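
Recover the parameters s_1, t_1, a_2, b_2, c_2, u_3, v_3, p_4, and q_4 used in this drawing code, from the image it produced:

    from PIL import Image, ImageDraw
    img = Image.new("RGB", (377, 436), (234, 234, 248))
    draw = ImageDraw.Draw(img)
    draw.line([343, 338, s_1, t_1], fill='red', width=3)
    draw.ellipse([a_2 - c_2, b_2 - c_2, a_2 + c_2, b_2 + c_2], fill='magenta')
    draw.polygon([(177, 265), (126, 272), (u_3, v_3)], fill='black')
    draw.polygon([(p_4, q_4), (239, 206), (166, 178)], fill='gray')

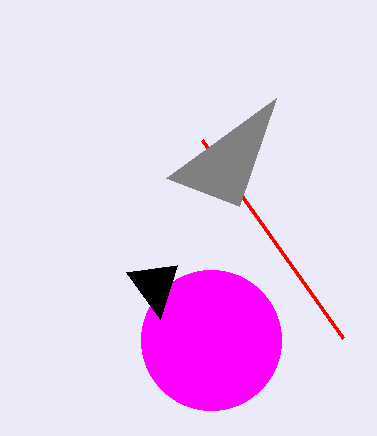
s_1 = 202, t_1 = 140, a_2 = 211, b_2 = 340, c_2 = 70, u_3 = 160, v_3 = 319, p_4 = 276, q_4 = 98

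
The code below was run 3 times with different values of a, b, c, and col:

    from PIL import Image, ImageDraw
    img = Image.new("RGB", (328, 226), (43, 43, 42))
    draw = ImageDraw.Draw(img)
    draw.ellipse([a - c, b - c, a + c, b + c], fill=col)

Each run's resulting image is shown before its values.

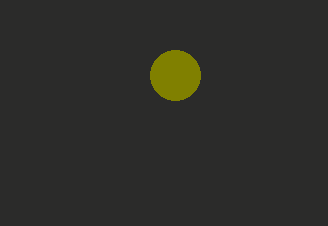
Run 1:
a = 175; b = 75; c = 25; col = 'olive'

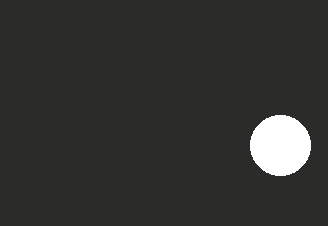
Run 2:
a = 280, b = 145, c = 30, col = 'white'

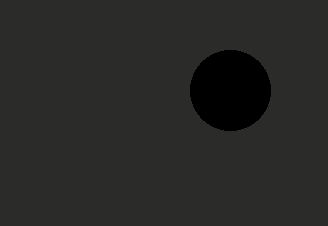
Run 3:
a = 230, b = 90, c = 40, col = 'black'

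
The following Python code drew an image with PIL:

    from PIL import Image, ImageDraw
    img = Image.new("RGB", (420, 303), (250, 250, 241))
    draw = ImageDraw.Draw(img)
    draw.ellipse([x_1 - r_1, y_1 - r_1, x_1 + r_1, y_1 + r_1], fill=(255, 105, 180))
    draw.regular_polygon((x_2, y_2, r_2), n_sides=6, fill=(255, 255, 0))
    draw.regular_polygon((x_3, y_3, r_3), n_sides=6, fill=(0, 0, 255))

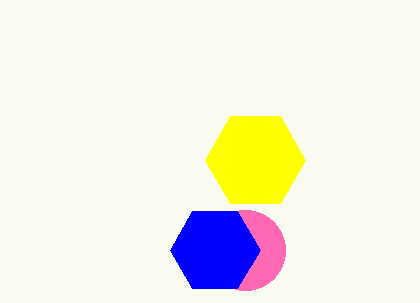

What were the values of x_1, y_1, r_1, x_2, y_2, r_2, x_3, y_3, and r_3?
x_1 = 245, y_1 = 250, r_1 = 40, x_2 = 255, y_2 = 160, r_2 = 50, x_3 = 215, y_3 = 250, r_3 = 45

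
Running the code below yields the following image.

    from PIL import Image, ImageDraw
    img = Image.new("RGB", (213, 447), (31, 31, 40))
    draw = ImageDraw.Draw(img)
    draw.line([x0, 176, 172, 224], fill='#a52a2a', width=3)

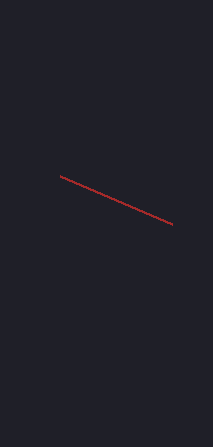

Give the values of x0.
x0 = 60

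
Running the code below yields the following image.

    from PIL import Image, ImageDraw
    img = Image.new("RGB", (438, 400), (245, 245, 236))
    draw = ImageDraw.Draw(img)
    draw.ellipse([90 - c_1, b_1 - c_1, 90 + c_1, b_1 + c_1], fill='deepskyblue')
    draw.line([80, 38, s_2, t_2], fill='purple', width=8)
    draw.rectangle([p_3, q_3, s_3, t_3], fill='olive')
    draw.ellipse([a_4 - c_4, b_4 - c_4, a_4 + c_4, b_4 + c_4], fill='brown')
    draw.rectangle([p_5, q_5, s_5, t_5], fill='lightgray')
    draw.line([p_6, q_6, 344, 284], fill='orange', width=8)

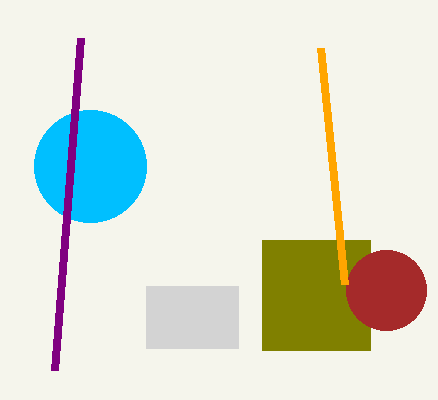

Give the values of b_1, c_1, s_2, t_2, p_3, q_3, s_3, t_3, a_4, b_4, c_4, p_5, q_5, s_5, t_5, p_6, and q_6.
b_1 = 166
c_1 = 56
s_2 = 54
t_2 = 370
p_3 = 262
q_3 = 240
s_3 = 370
t_3 = 350
a_4 = 386
b_4 = 290
c_4 = 40
p_5 = 146
q_5 = 286
s_5 = 238
t_5 = 348
p_6 = 320
q_6 = 48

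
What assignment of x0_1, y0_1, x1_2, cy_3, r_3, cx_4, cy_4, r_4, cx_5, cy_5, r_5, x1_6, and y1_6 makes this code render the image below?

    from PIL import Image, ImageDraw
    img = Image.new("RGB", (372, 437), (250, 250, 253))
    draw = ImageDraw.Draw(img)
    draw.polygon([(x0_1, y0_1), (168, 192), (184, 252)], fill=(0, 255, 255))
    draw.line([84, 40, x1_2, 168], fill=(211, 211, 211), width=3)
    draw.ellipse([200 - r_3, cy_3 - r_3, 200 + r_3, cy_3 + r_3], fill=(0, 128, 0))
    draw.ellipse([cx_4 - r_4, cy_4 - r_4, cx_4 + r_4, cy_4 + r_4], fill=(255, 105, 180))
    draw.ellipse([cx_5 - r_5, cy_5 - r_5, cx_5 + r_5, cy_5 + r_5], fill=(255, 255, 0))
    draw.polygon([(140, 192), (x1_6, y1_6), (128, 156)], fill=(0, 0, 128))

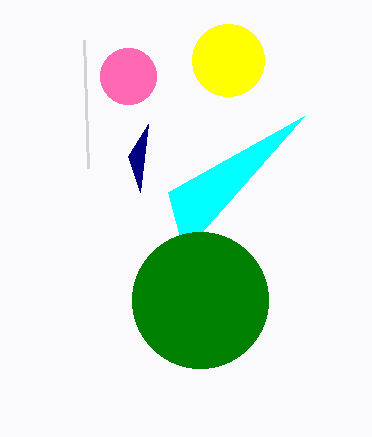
x0_1 = 304, y0_1 = 116, x1_2 = 88, cy_3 = 300, r_3 = 68, cx_4 = 128, cy_4 = 76, r_4 = 28, cx_5 = 228, cy_5 = 60, r_5 = 36, x1_6 = 148, y1_6 = 124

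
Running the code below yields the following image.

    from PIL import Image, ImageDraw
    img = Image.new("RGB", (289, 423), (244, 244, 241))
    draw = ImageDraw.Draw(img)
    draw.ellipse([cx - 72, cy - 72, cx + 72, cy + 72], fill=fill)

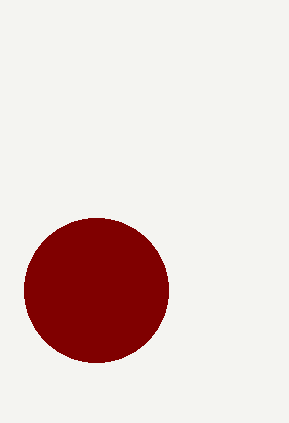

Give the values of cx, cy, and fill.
cx = 96
cy = 290
fill = 'maroon'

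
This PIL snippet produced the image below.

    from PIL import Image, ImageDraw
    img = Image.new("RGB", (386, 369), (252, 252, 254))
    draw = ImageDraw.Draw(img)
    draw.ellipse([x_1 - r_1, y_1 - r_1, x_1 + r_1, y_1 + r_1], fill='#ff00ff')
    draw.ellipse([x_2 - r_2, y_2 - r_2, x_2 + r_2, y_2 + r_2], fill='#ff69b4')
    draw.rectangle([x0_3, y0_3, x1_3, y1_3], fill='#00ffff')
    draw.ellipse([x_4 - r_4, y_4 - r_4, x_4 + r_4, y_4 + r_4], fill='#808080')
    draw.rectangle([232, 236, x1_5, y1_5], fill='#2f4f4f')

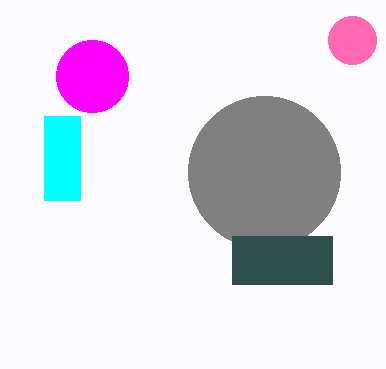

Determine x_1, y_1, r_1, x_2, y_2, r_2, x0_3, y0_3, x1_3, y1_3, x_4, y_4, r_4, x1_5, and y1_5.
x_1 = 92, y_1 = 76, r_1 = 36, x_2 = 352, y_2 = 40, r_2 = 24, x0_3 = 44, y0_3 = 116, x1_3 = 80, y1_3 = 200, x_4 = 264, y_4 = 172, r_4 = 76, x1_5 = 332, y1_5 = 284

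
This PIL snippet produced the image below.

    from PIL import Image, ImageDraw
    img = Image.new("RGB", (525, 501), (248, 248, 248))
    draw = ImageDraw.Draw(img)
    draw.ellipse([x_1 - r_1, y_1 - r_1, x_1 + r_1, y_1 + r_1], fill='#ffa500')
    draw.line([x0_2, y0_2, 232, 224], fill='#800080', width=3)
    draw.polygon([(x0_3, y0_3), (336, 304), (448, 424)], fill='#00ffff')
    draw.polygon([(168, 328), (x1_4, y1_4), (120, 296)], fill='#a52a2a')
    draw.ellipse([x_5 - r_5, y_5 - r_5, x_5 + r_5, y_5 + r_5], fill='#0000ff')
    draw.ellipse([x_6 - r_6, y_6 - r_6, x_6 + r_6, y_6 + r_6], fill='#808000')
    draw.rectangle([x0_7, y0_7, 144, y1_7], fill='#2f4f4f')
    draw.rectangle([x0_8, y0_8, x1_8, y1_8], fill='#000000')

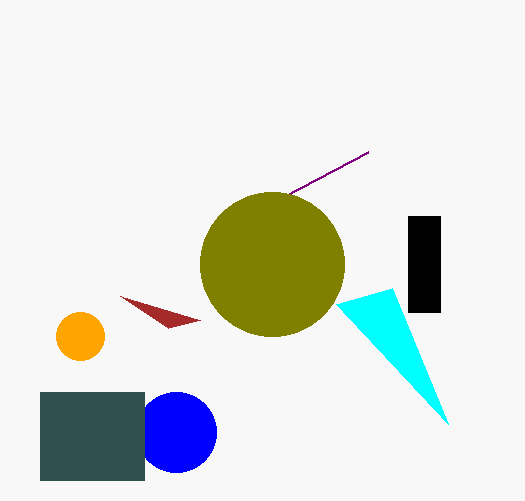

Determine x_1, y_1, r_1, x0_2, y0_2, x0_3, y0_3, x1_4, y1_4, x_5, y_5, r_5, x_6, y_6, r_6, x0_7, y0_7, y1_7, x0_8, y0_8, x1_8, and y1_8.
x_1 = 80; y_1 = 336; r_1 = 24; x0_2 = 368; y0_2 = 152; x0_3 = 392; y0_3 = 288; x1_4 = 200; y1_4 = 320; x_5 = 176; y_5 = 432; r_5 = 40; x_6 = 272; y_6 = 264; r_6 = 72; x0_7 = 40; y0_7 = 392; y1_7 = 480; x0_8 = 408; y0_8 = 216; x1_8 = 440; y1_8 = 312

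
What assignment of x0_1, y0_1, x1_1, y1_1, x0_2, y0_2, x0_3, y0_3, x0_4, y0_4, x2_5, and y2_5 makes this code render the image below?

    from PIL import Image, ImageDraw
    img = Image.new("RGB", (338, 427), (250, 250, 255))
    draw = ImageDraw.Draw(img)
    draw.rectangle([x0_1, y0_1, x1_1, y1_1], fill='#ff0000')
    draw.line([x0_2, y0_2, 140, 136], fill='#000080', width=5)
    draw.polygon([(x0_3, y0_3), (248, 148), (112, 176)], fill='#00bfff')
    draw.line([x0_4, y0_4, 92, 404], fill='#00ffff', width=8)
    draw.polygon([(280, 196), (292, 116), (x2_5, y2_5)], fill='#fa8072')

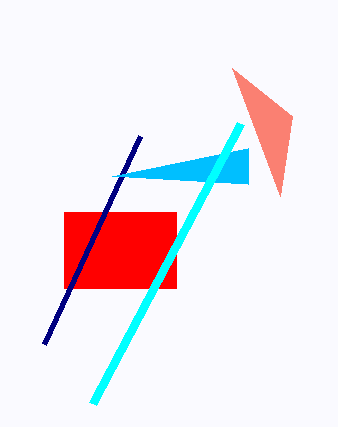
x0_1 = 64
y0_1 = 212
x1_1 = 176
y1_1 = 288
x0_2 = 44
y0_2 = 344
x0_3 = 248
y0_3 = 184
x0_4 = 240
y0_4 = 124
x2_5 = 232
y2_5 = 68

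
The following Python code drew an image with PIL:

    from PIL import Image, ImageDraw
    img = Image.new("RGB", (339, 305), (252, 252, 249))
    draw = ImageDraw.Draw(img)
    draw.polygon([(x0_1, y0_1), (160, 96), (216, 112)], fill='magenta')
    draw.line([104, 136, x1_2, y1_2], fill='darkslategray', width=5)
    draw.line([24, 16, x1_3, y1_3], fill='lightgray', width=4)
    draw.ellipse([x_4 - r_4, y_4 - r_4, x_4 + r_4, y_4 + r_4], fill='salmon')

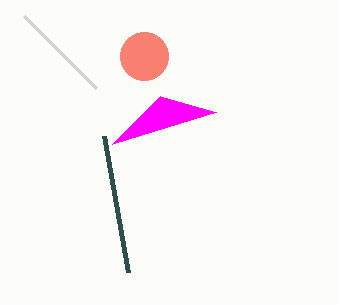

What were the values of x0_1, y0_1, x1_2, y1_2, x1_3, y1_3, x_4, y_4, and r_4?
x0_1 = 112, y0_1 = 144, x1_2 = 128, y1_2 = 272, x1_3 = 96, y1_3 = 88, x_4 = 144, y_4 = 56, r_4 = 24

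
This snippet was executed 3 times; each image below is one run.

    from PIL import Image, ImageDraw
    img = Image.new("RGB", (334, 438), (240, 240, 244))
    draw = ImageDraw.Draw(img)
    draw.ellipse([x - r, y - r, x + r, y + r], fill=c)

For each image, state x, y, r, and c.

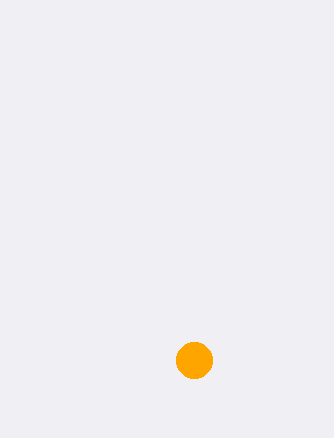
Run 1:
x = 194
y = 360
r = 18
c = 'orange'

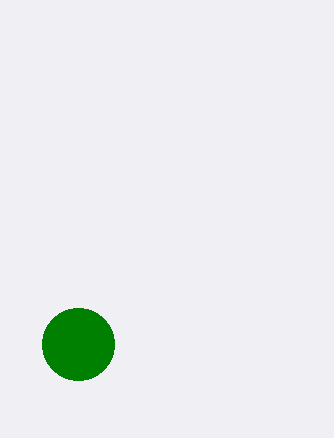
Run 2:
x = 78, y = 344, r = 36, c = 'green'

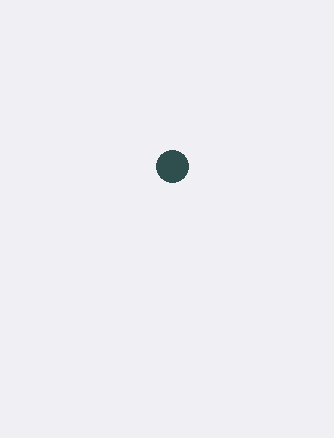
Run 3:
x = 172, y = 166, r = 16, c = 'darkslategray'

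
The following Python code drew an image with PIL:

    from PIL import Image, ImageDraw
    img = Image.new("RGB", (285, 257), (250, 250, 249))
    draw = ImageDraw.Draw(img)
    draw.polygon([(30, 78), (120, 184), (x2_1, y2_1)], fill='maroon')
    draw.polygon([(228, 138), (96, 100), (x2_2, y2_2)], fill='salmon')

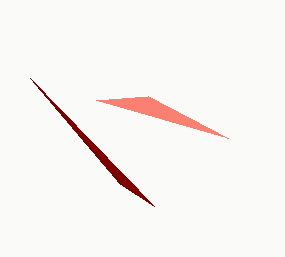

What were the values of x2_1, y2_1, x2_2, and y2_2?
x2_1 = 154; y2_1 = 206; x2_2 = 148; y2_2 = 96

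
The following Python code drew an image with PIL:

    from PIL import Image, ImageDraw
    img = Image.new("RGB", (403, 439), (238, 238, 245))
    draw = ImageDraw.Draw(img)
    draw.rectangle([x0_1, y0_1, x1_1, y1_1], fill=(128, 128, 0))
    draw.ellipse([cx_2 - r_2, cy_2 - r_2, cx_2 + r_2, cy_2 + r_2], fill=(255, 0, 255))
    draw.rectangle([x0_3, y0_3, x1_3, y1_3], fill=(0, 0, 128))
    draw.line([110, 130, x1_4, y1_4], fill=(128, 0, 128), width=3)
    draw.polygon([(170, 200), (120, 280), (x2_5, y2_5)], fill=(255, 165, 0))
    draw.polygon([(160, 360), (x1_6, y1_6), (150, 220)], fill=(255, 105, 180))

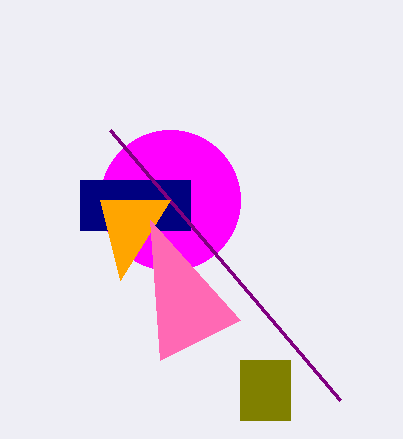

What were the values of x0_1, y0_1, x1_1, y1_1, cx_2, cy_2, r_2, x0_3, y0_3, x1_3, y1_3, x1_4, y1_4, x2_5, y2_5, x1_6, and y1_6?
x0_1 = 240
y0_1 = 360
x1_1 = 290
y1_1 = 420
cx_2 = 170
cy_2 = 200
r_2 = 70
x0_3 = 80
y0_3 = 180
x1_3 = 190
y1_3 = 230
x1_4 = 340
y1_4 = 400
x2_5 = 100
y2_5 = 200
x1_6 = 240
y1_6 = 320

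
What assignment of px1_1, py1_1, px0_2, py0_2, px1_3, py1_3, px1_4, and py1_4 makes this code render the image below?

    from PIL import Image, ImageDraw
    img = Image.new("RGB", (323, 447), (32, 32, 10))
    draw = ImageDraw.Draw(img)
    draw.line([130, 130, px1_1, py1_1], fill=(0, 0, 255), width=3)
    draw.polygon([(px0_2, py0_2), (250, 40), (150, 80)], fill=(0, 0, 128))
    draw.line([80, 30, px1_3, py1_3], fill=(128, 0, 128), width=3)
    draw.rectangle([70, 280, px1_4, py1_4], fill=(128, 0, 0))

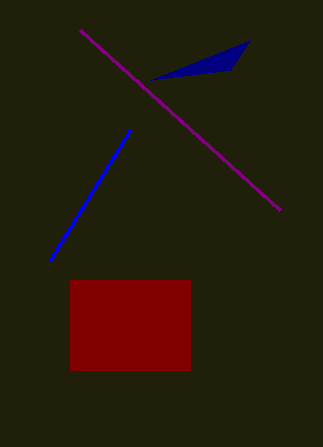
px1_1 = 50; py1_1 = 260; px0_2 = 230; py0_2 = 70; px1_3 = 280; py1_3 = 210; px1_4 = 190; py1_4 = 370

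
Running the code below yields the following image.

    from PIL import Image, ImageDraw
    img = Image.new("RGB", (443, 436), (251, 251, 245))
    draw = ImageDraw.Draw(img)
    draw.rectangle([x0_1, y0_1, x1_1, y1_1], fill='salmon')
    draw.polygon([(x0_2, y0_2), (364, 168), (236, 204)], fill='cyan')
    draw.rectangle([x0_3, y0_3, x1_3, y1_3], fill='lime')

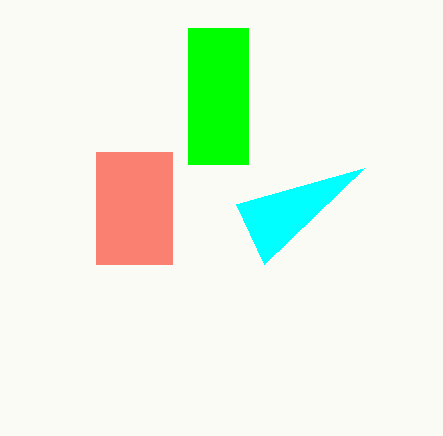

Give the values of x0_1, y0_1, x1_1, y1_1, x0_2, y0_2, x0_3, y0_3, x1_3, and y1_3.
x0_1 = 96
y0_1 = 152
x1_1 = 172
y1_1 = 264
x0_2 = 264
y0_2 = 264
x0_3 = 188
y0_3 = 28
x1_3 = 248
y1_3 = 164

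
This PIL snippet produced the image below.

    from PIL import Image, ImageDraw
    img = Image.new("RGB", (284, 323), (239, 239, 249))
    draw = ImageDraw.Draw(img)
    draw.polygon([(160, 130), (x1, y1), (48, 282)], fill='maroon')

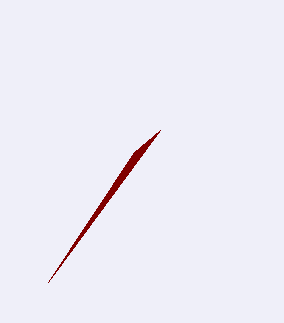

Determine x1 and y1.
x1 = 134, y1 = 152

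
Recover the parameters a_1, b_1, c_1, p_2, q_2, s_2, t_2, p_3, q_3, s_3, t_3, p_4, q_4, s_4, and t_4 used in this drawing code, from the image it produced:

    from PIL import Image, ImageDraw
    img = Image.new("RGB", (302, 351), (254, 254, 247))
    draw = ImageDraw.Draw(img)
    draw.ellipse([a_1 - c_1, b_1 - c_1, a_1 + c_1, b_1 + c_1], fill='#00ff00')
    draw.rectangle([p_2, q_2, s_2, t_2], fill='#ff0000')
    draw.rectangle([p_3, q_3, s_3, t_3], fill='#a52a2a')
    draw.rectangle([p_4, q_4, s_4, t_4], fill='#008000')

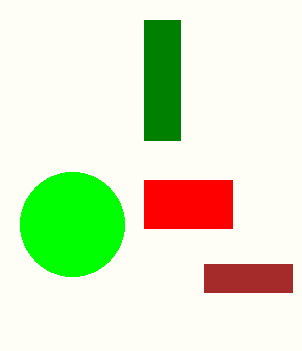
a_1 = 72
b_1 = 224
c_1 = 52
p_2 = 144
q_2 = 180
s_2 = 232
t_2 = 228
p_3 = 204
q_3 = 264
s_3 = 292
t_3 = 292
p_4 = 144
q_4 = 20
s_4 = 180
t_4 = 140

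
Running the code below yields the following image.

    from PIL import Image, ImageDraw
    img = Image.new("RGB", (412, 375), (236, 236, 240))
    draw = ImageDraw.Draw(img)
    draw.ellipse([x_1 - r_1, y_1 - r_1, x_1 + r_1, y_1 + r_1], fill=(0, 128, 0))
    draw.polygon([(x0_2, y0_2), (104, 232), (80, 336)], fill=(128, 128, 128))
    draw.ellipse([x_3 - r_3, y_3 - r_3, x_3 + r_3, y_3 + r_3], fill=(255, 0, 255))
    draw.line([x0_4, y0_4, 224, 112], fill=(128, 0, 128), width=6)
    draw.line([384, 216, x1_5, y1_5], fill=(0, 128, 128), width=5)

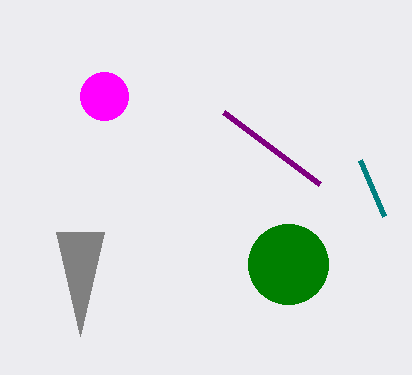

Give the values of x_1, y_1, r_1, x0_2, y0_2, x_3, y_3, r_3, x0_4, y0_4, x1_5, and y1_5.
x_1 = 288; y_1 = 264; r_1 = 40; x0_2 = 56; y0_2 = 232; x_3 = 104; y_3 = 96; r_3 = 24; x0_4 = 320; y0_4 = 184; x1_5 = 360; y1_5 = 160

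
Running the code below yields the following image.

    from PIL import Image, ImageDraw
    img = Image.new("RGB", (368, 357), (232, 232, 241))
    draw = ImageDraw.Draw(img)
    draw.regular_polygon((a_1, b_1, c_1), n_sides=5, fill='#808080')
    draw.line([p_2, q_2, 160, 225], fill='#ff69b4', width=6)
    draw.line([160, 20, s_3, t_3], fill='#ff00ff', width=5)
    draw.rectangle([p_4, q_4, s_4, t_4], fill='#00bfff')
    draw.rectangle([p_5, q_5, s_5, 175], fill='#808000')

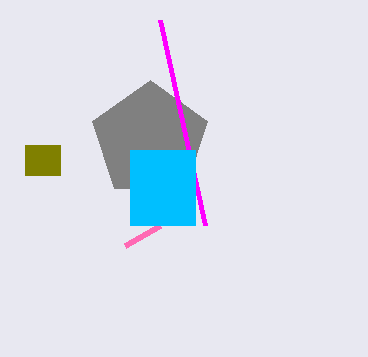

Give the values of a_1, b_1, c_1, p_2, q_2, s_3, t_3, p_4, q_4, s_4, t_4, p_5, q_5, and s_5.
a_1 = 150
b_1 = 140
c_1 = 60
p_2 = 125
q_2 = 245
s_3 = 205
t_3 = 225
p_4 = 130
q_4 = 150
s_4 = 195
t_4 = 225
p_5 = 25
q_5 = 145
s_5 = 60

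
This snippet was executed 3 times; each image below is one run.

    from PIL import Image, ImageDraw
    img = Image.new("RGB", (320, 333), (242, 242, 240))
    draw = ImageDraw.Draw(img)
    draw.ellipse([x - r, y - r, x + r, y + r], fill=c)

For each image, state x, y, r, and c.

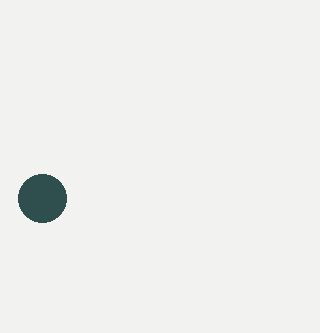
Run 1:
x = 42, y = 198, r = 24, c = 'darkslategray'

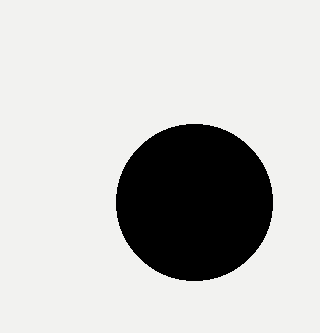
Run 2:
x = 194, y = 202, r = 78, c = 'black'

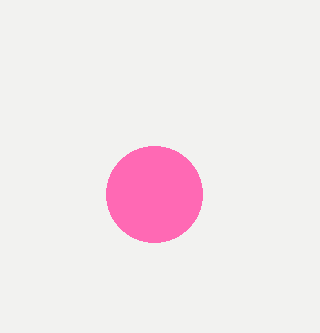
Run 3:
x = 154
y = 194
r = 48
c = 'hotpink'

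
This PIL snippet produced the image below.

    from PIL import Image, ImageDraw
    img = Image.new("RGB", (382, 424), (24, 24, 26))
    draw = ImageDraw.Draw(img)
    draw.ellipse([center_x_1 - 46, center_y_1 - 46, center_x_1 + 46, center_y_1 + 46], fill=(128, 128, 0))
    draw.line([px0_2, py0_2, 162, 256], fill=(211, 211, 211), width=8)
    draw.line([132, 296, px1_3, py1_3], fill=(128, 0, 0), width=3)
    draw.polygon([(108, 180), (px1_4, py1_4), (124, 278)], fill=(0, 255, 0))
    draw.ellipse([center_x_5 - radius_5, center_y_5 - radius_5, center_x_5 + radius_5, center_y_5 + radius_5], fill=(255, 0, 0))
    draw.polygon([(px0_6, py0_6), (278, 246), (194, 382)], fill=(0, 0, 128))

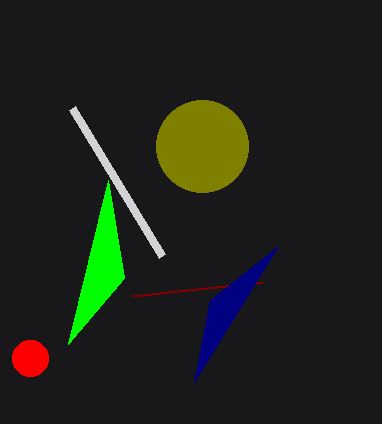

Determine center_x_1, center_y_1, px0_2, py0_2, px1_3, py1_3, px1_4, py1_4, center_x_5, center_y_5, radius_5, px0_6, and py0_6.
center_x_1 = 202
center_y_1 = 146
px0_2 = 72
py0_2 = 108
px1_3 = 262
py1_3 = 282
px1_4 = 68
py1_4 = 344
center_x_5 = 30
center_y_5 = 358
radius_5 = 18
px0_6 = 210
py0_6 = 300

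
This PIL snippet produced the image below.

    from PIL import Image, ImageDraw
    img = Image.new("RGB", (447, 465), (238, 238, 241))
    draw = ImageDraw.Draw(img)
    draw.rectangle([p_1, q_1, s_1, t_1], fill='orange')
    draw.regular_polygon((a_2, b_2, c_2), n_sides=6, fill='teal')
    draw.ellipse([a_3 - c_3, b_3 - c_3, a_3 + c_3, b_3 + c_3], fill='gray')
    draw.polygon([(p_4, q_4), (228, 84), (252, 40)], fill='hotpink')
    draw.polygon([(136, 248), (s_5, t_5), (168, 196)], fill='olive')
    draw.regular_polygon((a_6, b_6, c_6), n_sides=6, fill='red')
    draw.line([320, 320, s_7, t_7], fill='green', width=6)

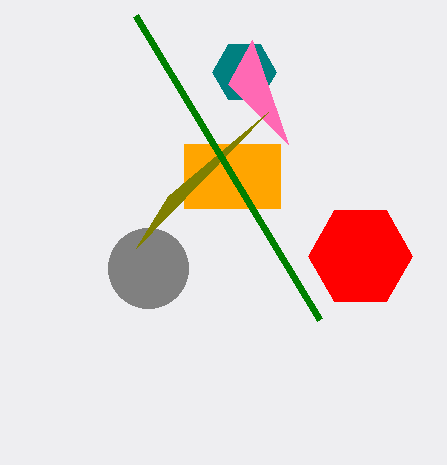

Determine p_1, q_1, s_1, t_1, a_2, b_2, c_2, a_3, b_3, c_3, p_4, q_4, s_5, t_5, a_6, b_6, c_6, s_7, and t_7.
p_1 = 184, q_1 = 144, s_1 = 280, t_1 = 208, a_2 = 244, b_2 = 72, c_2 = 32, a_3 = 148, b_3 = 268, c_3 = 40, p_4 = 288, q_4 = 144, s_5 = 268, t_5 = 112, a_6 = 360, b_6 = 256, c_6 = 52, s_7 = 136, t_7 = 16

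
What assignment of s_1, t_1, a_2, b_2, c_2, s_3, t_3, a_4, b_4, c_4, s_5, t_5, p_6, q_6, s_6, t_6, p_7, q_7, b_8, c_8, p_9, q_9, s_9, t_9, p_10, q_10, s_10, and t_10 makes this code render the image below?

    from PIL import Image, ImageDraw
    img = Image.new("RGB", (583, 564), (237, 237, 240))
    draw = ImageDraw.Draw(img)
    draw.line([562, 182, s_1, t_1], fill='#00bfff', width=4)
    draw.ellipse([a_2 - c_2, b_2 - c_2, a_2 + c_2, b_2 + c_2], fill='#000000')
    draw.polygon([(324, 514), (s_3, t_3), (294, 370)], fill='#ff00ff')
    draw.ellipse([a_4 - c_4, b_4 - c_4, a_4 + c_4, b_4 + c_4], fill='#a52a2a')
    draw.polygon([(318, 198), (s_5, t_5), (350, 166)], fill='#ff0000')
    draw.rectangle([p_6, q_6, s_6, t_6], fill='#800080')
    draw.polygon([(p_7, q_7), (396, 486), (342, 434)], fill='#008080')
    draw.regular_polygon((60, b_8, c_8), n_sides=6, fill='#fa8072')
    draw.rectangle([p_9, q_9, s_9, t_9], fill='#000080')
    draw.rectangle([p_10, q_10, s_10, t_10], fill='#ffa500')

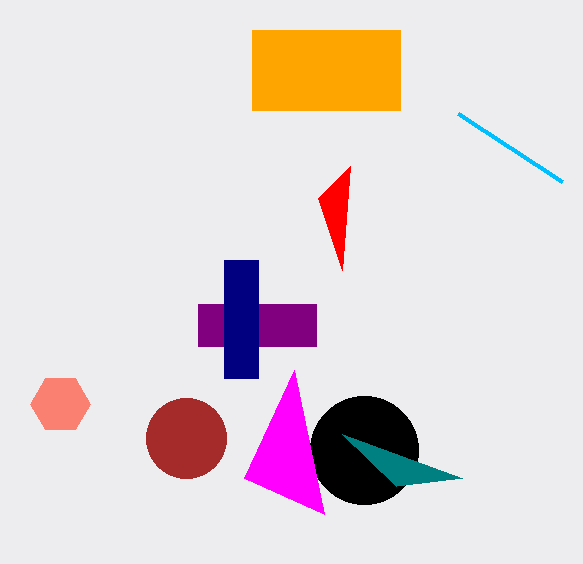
s_1 = 458; t_1 = 114; a_2 = 364; b_2 = 450; c_2 = 54; s_3 = 244; t_3 = 478; a_4 = 186; b_4 = 438; c_4 = 40; s_5 = 342; t_5 = 270; p_6 = 198; q_6 = 304; s_6 = 316; t_6 = 346; p_7 = 462; q_7 = 478; b_8 = 404; c_8 = 30; p_9 = 224; q_9 = 260; s_9 = 258; t_9 = 378; p_10 = 252; q_10 = 30; s_10 = 400; t_10 = 110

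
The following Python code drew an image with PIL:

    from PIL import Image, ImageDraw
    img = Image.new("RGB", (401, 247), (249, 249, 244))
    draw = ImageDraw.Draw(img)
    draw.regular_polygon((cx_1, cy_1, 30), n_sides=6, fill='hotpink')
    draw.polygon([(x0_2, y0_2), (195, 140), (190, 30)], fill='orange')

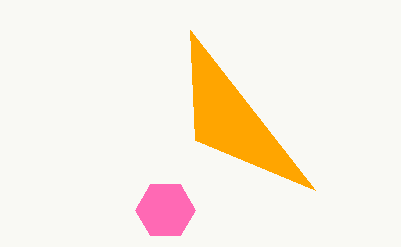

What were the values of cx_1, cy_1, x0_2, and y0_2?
cx_1 = 165, cy_1 = 210, x0_2 = 315, y0_2 = 190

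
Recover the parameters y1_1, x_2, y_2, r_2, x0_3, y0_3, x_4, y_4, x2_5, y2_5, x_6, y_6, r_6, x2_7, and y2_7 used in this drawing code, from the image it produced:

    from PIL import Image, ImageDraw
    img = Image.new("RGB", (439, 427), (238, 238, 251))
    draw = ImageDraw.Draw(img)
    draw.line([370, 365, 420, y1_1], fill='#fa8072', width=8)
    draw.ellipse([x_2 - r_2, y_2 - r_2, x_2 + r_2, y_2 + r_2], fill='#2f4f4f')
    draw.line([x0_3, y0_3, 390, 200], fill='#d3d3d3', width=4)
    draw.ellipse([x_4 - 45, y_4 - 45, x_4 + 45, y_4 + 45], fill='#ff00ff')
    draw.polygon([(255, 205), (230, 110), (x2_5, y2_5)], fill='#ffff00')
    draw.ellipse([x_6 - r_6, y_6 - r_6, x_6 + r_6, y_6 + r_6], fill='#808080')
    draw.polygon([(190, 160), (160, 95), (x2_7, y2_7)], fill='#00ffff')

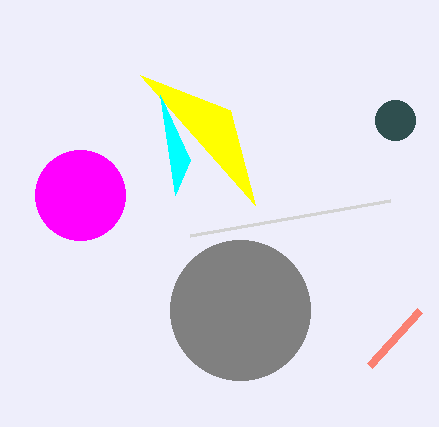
y1_1 = 310
x_2 = 395
y_2 = 120
r_2 = 20
x0_3 = 190
y0_3 = 235
x_4 = 80
y_4 = 195
x2_5 = 140
y2_5 = 75
x_6 = 240
y_6 = 310
r_6 = 70
x2_7 = 175
y2_7 = 195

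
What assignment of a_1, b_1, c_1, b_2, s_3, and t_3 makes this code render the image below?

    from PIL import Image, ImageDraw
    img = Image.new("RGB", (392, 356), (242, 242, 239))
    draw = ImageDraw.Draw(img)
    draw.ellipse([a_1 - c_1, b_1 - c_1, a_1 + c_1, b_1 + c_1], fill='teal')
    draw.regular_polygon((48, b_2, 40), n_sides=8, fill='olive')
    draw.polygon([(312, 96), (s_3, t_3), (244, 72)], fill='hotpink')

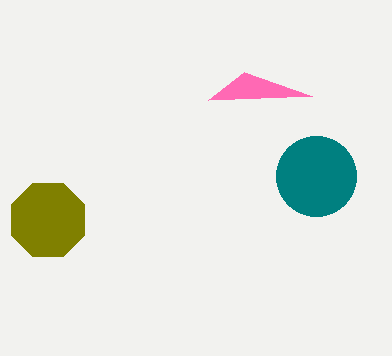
a_1 = 316, b_1 = 176, c_1 = 40, b_2 = 220, s_3 = 208, t_3 = 100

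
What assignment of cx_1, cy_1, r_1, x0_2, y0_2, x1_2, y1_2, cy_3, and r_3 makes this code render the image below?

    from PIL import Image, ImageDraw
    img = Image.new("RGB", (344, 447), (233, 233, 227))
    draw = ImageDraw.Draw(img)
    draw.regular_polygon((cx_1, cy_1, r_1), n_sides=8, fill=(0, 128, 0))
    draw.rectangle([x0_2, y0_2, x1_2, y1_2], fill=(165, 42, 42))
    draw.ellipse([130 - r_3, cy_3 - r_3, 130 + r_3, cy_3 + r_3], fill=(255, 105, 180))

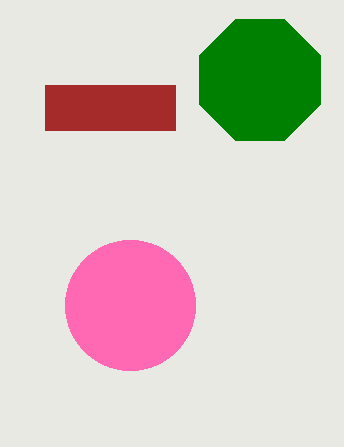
cx_1 = 260; cy_1 = 80; r_1 = 65; x0_2 = 45; y0_2 = 85; x1_2 = 175; y1_2 = 130; cy_3 = 305; r_3 = 65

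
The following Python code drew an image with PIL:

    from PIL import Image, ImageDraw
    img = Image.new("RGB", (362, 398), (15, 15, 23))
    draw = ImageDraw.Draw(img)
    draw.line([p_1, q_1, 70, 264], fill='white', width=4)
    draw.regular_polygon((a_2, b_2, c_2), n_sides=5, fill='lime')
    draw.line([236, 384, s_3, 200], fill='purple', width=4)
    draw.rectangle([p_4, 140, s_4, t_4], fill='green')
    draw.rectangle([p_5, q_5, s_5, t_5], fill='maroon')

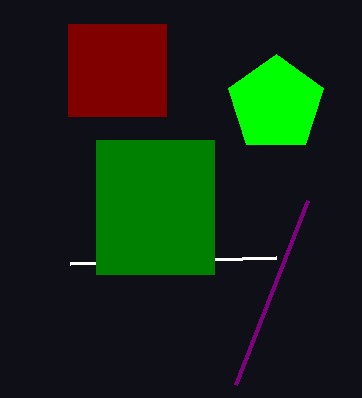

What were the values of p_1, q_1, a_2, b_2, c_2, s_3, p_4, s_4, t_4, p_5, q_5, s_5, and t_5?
p_1 = 276
q_1 = 258
a_2 = 276
b_2 = 104
c_2 = 50
s_3 = 308
p_4 = 96
s_4 = 214
t_4 = 274
p_5 = 68
q_5 = 24
s_5 = 166
t_5 = 116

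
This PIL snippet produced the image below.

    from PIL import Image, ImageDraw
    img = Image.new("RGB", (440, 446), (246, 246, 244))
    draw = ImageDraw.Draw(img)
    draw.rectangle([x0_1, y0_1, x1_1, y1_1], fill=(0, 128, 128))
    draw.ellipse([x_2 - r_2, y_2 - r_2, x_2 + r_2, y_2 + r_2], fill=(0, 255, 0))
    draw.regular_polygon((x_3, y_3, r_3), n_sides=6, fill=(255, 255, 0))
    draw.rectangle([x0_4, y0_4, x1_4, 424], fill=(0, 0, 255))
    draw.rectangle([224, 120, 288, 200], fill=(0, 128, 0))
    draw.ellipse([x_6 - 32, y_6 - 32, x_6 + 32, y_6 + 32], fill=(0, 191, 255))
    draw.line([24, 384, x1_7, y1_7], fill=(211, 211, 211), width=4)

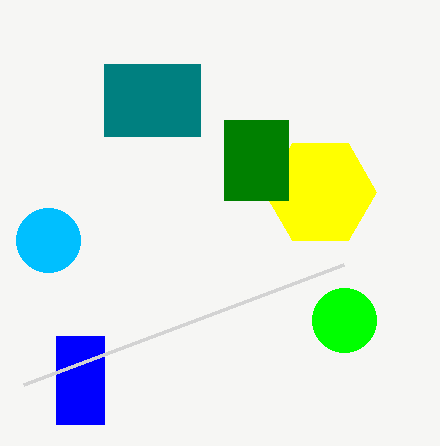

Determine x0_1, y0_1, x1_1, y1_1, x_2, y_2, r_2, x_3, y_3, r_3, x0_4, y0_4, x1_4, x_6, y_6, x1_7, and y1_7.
x0_1 = 104; y0_1 = 64; x1_1 = 200; y1_1 = 136; x_2 = 344; y_2 = 320; r_2 = 32; x_3 = 320; y_3 = 192; r_3 = 56; x0_4 = 56; y0_4 = 336; x1_4 = 104; x_6 = 48; y_6 = 240; x1_7 = 344; y1_7 = 264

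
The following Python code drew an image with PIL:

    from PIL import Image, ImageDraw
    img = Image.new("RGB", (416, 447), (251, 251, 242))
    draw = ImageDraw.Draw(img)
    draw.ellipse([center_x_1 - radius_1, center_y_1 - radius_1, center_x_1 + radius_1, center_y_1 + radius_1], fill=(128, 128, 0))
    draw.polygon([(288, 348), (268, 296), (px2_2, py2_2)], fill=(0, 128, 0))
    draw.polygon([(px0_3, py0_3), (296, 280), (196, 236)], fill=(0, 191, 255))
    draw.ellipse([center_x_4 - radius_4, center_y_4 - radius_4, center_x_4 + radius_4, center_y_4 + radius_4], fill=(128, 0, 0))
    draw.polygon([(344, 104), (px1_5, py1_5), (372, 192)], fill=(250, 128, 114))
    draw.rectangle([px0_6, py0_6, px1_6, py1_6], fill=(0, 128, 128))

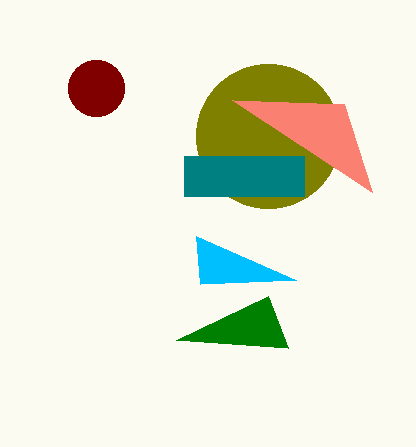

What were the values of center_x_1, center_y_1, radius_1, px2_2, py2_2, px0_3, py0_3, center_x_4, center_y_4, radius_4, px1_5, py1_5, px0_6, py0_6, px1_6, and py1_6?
center_x_1 = 268
center_y_1 = 136
radius_1 = 72
px2_2 = 176
py2_2 = 340
px0_3 = 200
py0_3 = 284
center_x_4 = 96
center_y_4 = 88
radius_4 = 28
px1_5 = 232
py1_5 = 100
px0_6 = 184
py0_6 = 156
px1_6 = 304
py1_6 = 196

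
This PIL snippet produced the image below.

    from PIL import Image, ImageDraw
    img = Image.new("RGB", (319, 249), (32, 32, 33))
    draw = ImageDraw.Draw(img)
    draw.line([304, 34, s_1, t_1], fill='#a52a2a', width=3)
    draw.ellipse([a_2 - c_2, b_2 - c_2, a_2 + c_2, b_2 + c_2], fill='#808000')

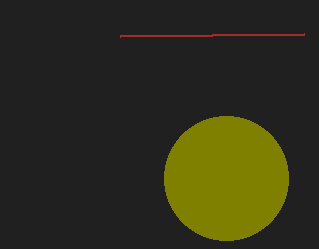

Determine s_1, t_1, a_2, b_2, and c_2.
s_1 = 120, t_1 = 36, a_2 = 226, b_2 = 178, c_2 = 62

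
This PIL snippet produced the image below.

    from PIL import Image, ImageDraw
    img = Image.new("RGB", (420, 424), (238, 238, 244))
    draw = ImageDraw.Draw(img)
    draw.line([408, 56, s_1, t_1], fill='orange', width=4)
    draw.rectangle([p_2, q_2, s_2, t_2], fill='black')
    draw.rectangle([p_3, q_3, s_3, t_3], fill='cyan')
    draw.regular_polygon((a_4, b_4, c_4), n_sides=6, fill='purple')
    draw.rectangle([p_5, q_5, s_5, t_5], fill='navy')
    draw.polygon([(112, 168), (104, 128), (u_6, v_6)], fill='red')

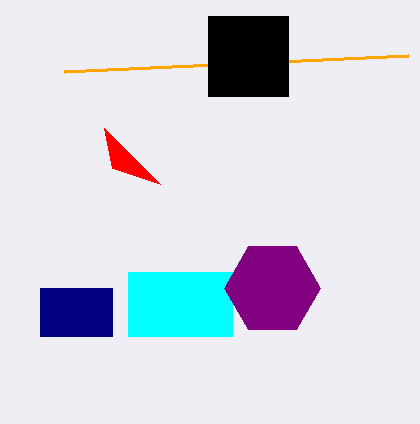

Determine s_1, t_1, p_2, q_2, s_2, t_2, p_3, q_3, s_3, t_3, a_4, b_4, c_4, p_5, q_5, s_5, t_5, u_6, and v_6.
s_1 = 64
t_1 = 72
p_2 = 208
q_2 = 16
s_2 = 288
t_2 = 96
p_3 = 128
q_3 = 272
s_3 = 232
t_3 = 336
a_4 = 272
b_4 = 288
c_4 = 48
p_5 = 40
q_5 = 288
s_5 = 112
t_5 = 336
u_6 = 160
v_6 = 184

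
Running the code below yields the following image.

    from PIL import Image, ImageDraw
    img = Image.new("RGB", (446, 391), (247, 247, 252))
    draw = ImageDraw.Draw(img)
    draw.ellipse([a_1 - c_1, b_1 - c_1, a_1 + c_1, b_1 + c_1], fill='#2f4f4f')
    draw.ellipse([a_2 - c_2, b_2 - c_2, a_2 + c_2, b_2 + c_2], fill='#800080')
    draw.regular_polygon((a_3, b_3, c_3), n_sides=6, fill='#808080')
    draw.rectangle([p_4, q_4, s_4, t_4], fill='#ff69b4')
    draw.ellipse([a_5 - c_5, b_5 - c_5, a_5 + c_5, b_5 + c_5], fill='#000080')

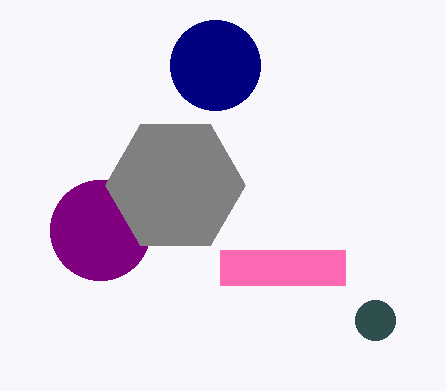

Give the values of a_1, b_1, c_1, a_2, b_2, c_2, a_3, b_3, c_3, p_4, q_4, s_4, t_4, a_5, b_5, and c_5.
a_1 = 375; b_1 = 320; c_1 = 20; a_2 = 100; b_2 = 230; c_2 = 50; a_3 = 175; b_3 = 185; c_3 = 70; p_4 = 220; q_4 = 250; s_4 = 345; t_4 = 285; a_5 = 215; b_5 = 65; c_5 = 45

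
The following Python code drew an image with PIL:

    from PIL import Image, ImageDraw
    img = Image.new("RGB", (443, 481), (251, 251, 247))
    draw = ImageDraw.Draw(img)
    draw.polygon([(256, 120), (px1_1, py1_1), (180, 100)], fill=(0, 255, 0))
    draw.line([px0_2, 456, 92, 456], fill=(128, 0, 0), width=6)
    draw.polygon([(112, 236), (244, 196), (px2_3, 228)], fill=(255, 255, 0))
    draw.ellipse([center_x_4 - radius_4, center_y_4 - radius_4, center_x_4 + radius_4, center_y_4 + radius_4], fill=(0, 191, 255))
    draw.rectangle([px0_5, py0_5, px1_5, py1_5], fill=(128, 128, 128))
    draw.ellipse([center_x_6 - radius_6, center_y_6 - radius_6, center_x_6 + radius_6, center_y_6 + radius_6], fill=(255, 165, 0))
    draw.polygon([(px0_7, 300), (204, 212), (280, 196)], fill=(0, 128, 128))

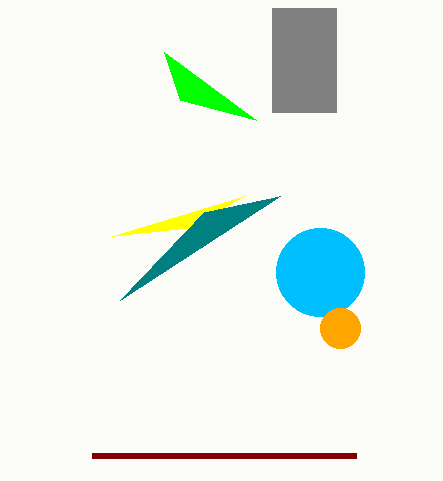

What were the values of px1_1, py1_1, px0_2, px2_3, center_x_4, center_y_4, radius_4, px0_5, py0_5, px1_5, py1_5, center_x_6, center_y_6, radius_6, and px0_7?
px1_1 = 164
py1_1 = 52
px0_2 = 356
px2_3 = 188
center_x_4 = 320
center_y_4 = 272
radius_4 = 44
px0_5 = 272
py0_5 = 8
px1_5 = 336
py1_5 = 112
center_x_6 = 340
center_y_6 = 328
radius_6 = 20
px0_7 = 120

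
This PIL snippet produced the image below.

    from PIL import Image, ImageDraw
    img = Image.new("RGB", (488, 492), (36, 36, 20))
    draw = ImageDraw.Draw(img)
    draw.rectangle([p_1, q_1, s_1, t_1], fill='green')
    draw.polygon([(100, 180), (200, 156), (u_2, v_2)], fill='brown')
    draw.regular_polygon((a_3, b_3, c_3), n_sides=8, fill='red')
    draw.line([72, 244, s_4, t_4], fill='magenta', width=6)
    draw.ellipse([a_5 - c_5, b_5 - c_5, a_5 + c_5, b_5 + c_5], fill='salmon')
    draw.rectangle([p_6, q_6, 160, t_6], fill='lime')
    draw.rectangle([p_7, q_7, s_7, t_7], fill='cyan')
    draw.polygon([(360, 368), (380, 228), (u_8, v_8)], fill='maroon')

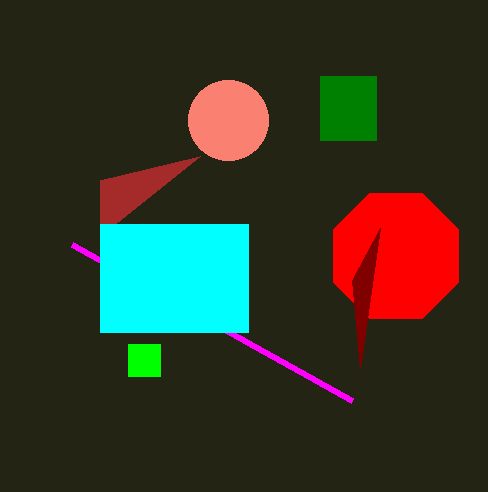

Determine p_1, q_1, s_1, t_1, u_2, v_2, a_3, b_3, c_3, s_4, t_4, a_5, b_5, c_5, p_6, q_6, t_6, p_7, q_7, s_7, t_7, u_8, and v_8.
p_1 = 320, q_1 = 76, s_1 = 376, t_1 = 140, u_2 = 100, v_2 = 236, a_3 = 396, b_3 = 256, c_3 = 68, s_4 = 352, t_4 = 400, a_5 = 228, b_5 = 120, c_5 = 40, p_6 = 128, q_6 = 344, t_6 = 376, p_7 = 100, q_7 = 224, s_7 = 248, t_7 = 332, u_8 = 352, v_8 = 280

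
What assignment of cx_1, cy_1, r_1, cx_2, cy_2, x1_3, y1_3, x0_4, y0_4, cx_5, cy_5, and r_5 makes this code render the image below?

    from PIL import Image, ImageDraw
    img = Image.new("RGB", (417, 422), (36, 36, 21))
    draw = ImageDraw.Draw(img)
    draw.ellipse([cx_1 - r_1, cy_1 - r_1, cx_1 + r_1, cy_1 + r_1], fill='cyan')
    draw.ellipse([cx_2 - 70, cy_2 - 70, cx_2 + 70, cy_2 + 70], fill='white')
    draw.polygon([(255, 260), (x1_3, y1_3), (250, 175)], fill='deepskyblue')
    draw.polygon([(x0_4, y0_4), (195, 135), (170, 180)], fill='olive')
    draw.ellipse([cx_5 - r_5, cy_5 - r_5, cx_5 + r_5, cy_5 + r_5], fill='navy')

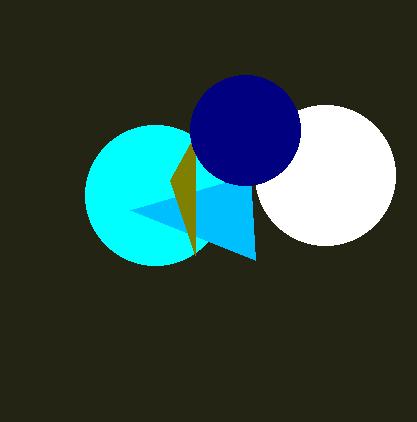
cx_1 = 155; cy_1 = 195; r_1 = 70; cx_2 = 325; cy_2 = 175; x1_3 = 130; y1_3 = 210; x0_4 = 195; y0_4 = 255; cx_5 = 245; cy_5 = 130; r_5 = 55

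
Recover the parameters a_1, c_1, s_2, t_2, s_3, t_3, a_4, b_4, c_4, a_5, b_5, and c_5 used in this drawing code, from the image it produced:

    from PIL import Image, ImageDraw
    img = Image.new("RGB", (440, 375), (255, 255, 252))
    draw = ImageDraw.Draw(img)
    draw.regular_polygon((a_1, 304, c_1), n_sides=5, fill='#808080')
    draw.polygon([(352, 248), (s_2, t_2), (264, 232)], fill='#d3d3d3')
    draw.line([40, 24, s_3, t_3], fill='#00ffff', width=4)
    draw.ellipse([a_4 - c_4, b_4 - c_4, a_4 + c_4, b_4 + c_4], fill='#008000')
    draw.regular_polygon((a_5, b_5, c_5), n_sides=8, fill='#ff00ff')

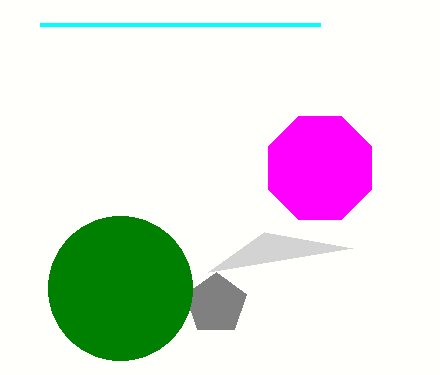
a_1 = 216; c_1 = 32; s_2 = 208; t_2 = 272; s_3 = 320; t_3 = 24; a_4 = 120; b_4 = 288; c_4 = 72; a_5 = 320; b_5 = 168; c_5 = 56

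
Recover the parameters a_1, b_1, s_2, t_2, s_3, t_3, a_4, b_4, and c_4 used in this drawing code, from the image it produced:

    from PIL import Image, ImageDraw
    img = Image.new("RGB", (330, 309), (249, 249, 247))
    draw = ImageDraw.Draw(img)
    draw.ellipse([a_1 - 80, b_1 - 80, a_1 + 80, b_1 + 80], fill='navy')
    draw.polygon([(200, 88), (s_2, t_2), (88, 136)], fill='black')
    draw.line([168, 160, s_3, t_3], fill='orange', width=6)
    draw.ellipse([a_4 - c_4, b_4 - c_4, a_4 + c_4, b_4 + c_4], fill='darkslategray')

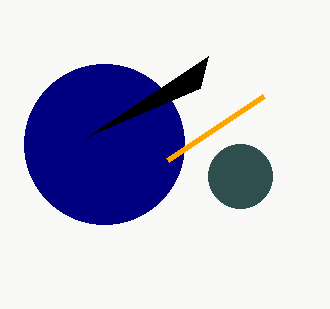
a_1 = 104, b_1 = 144, s_2 = 208, t_2 = 56, s_3 = 264, t_3 = 96, a_4 = 240, b_4 = 176, c_4 = 32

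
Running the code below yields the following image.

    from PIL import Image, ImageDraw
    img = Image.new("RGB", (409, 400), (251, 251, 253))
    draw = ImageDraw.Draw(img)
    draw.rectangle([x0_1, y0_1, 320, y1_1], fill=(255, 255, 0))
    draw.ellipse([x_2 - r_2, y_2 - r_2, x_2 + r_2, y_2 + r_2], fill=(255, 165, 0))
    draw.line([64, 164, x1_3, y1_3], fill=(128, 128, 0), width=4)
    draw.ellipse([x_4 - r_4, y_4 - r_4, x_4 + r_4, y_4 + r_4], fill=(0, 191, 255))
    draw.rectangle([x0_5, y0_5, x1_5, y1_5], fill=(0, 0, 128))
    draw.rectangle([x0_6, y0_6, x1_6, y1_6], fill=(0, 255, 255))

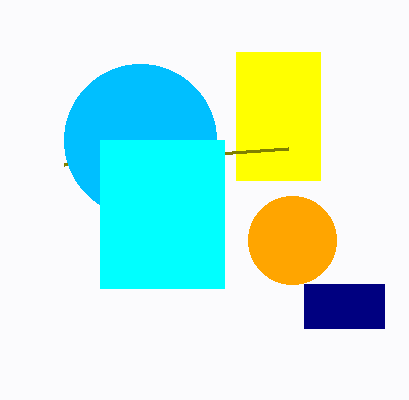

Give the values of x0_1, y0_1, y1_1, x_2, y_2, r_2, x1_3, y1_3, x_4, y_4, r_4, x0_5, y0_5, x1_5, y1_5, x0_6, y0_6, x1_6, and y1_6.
x0_1 = 236, y0_1 = 52, y1_1 = 180, x_2 = 292, y_2 = 240, r_2 = 44, x1_3 = 288, y1_3 = 148, x_4 = 140, y_4 = 140, r_4 = 76, x0_5 = 304, y0_5 = 284, x1_5 = 384, y1_5 = 328, x0_6 = 100, y0_6 = 140, x1_6 = 224, y1_6 = 288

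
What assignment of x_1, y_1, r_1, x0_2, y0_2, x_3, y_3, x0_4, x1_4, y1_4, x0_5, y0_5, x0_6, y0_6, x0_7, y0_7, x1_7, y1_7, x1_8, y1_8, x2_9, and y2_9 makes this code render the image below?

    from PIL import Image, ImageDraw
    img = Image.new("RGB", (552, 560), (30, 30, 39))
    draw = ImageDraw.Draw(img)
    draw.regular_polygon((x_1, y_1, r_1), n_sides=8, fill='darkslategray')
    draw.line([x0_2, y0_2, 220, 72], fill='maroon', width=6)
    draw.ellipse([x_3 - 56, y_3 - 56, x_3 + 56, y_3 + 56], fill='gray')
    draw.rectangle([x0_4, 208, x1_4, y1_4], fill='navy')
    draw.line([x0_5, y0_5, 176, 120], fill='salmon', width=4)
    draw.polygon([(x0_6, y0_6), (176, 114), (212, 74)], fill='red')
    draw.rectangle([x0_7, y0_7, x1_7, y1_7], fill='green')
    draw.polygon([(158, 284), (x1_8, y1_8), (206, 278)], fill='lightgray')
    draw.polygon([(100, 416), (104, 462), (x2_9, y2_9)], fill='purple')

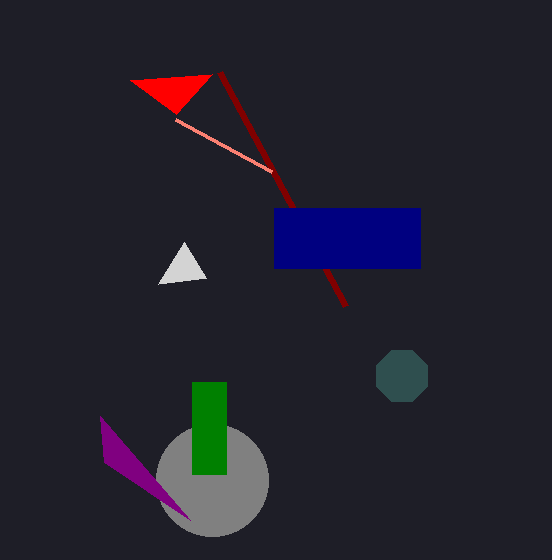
x_1 = 402
y_1 = 376
r_1 = 28
x0_2 = 346
y0_2 = 306
x_3 = 212
y_3 = 480
x0_4 = 274
x1_4 = 420
y1_4 = 268
x0_5 = 272
y0_5 = 172
x0_6 = 130
y0_6 = 80
x0_7 = 192
y0_7 = 382
x1_7 = 226
y1_7 = 474
x1_8 = 184
y1_8 = 242
x2_9 = 190
y2_9 = 520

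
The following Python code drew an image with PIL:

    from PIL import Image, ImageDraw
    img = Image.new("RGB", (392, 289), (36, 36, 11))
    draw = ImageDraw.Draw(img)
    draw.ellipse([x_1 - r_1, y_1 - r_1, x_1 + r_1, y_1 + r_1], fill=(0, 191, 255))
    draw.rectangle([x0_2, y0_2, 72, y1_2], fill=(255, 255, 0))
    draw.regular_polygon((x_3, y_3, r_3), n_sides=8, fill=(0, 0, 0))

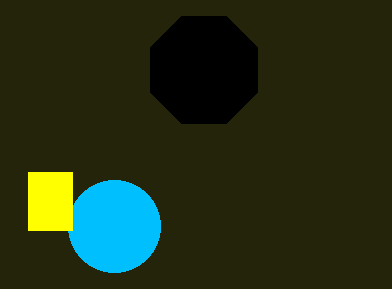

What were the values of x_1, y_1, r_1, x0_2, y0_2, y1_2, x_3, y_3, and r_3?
x_1 = 114; y_1 = 226; r_1 = 46; x0_2 = 28; y0_2 = 172; y1_2 = 230; x_3 = 204; y_3 = 70; r_3 = 58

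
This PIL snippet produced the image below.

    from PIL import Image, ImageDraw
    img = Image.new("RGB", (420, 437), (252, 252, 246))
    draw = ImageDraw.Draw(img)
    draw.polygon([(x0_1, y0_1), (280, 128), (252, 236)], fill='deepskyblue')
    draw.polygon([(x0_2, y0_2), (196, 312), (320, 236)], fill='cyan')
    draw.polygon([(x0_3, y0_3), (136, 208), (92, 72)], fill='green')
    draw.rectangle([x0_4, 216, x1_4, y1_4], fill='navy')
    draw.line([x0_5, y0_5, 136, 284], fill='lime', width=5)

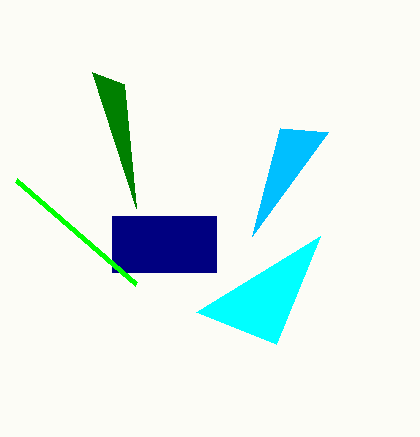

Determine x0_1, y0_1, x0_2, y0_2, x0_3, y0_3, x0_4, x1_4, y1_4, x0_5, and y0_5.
x0_1 = 328
y0_1 = 132
x0_2 = 276
y0_2 = 344
x0_3 = 124
y0_3 = 84
x0_4 = 112
x1_4 = 216
y1_4 = 272
x0_5 = 16
y0_5 = 180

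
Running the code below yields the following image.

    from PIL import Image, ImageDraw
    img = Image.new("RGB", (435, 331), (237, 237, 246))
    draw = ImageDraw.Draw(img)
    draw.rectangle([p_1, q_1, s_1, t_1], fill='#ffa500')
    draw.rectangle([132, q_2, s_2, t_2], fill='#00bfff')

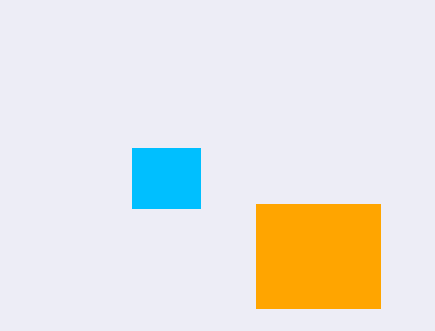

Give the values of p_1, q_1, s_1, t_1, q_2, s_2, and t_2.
p_1 = 256
q_1 = 204
s_1 = 380
t_1 = 308
q_2 = 148
s_2 = 200
t_2 = 208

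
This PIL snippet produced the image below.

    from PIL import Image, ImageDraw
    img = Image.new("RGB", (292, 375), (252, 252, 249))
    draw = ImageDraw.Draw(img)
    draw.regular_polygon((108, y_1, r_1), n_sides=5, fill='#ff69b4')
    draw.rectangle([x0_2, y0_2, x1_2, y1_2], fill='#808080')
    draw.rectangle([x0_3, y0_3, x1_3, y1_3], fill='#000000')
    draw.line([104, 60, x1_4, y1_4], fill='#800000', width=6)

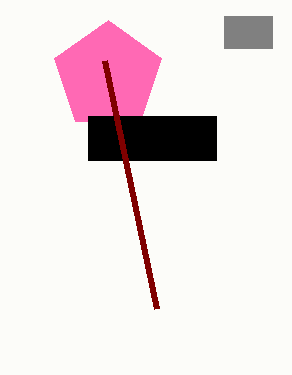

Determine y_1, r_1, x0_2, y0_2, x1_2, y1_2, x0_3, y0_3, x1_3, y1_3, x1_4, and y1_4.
y_1 = 76, r_1 = 56, x0_2 = 224, y0_2 = 16, x1_2 = 272, y1_2 = 48, x0_3 = 88, y0_3 = 116, x1_3 = 216, y1_3 = 160, x1_4 = 156, y1_4 = 308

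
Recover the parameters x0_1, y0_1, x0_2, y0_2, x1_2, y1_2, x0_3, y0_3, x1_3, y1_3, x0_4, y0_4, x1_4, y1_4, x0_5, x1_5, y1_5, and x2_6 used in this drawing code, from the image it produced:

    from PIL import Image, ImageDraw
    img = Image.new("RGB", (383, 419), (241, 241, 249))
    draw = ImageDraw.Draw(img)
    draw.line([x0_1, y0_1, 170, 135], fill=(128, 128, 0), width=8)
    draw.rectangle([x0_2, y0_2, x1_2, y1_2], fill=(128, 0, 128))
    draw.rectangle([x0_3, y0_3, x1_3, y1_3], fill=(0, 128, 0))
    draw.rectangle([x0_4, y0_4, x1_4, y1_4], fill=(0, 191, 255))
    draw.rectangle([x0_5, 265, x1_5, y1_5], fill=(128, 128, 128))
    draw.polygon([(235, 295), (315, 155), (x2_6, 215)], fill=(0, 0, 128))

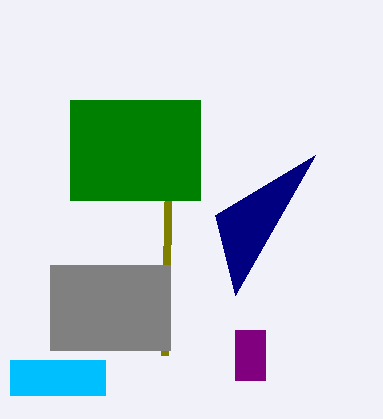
x0_1 = 165; y0_1 = 355; x0_2 = 235; y0_2 = 330; x1_2 = 265; y1_2 = 380; x0_3 = 70; y0_3 = 100; x1_3 = 200; y1_3 = 200; x0_4 = 10; y0_4 = 360; x1_4 = 105; y1_4 = 395; x0_5 = 50; x1_5 = 170; y1_5 = 350; x2_6 = 215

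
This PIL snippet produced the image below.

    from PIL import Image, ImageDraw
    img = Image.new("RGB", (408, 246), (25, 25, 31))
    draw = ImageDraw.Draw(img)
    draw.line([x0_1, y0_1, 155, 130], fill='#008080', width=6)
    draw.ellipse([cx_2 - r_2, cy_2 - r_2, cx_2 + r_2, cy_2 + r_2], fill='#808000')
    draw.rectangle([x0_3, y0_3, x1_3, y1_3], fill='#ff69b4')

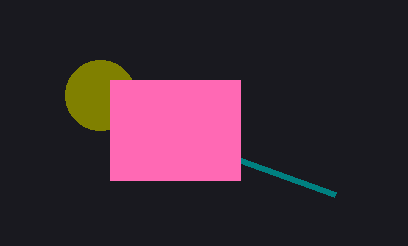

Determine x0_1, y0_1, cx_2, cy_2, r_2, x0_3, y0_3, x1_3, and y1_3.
x0_1 = 335; y0_1 = 195; cx_2 = 100; cy_2 = 95; r_2 = 35; x0_3 = 110; y0_3 = 80; x1_3 = 240; y1_3 = 180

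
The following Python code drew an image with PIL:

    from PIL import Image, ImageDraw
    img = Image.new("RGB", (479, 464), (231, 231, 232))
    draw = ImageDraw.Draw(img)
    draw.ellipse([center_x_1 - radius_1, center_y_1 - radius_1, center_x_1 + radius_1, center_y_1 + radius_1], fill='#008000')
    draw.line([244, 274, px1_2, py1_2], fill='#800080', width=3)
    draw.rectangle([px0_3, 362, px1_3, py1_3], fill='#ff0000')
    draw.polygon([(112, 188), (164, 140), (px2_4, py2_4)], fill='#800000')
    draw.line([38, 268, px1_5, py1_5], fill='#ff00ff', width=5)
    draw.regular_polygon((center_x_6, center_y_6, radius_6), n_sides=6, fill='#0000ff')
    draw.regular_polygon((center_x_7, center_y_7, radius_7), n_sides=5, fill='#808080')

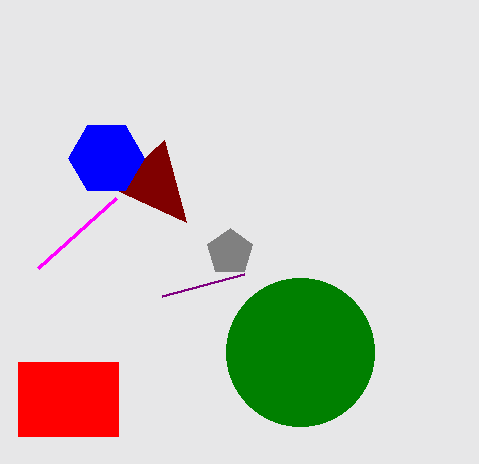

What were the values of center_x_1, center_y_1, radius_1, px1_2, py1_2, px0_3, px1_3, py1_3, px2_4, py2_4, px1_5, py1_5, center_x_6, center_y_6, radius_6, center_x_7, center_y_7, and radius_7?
center_x_1 = 300
center_y_1 = 352
radius_1 = 74
px1_2 = 162
py1_2 = 296
px0_3 = 18
px1_3 = 118
py1_3 = 436
px2_4 = 186
py2_4 = 222
px1_5 = 116
py1_5 = 198
center_x_6 = 106
center_y_6 = 158
radius_6 = 38
center_x_7 = 230
center_y_7 = 252
radius_7 = 24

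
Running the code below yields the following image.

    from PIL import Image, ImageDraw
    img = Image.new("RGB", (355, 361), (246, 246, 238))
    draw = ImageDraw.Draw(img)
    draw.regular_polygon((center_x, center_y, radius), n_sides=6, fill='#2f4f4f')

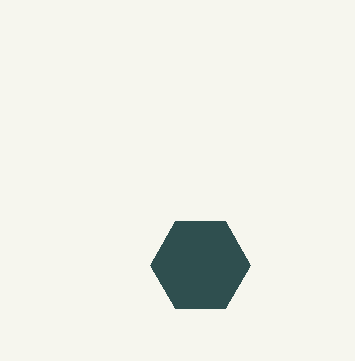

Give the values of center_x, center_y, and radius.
center_x = 200; center_y = 265; radius = 50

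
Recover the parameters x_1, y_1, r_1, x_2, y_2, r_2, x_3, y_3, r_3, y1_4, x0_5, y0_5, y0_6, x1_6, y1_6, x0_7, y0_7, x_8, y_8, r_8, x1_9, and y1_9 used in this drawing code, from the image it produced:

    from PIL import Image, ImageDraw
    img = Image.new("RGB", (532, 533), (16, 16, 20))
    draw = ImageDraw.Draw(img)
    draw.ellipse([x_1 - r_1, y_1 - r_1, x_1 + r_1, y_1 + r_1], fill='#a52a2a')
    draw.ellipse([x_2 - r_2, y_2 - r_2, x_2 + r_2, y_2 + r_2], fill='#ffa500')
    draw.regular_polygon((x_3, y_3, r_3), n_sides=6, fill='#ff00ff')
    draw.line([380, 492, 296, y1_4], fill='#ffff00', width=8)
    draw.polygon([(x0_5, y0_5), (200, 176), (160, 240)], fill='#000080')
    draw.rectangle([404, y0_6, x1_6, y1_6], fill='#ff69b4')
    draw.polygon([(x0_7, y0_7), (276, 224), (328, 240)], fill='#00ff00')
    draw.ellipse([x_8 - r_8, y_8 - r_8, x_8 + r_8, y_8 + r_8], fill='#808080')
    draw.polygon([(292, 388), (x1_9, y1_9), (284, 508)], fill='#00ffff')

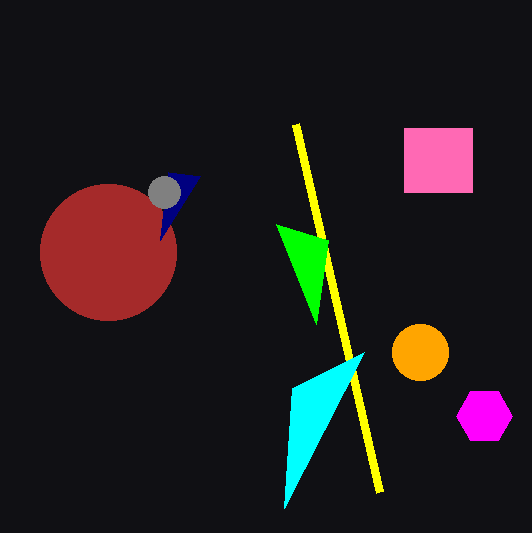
x_1 = 108, y_1 = 252, r_1 = 68, x_2 = 420, y_2 = 352, r_2 = 28, x_3 = 484, y_3 = 416, r_3 = 28, y1_4 = 124, x0_5 = 168, y0_5 = 172, y0_6 = 128, x1_6 = 472, y1_6 = 192, x0_7 = 316, y0_7 = 324, x_8 = 164, y_8 = 192, r_8 = 16, x1_9 = 364, y1_9 = 352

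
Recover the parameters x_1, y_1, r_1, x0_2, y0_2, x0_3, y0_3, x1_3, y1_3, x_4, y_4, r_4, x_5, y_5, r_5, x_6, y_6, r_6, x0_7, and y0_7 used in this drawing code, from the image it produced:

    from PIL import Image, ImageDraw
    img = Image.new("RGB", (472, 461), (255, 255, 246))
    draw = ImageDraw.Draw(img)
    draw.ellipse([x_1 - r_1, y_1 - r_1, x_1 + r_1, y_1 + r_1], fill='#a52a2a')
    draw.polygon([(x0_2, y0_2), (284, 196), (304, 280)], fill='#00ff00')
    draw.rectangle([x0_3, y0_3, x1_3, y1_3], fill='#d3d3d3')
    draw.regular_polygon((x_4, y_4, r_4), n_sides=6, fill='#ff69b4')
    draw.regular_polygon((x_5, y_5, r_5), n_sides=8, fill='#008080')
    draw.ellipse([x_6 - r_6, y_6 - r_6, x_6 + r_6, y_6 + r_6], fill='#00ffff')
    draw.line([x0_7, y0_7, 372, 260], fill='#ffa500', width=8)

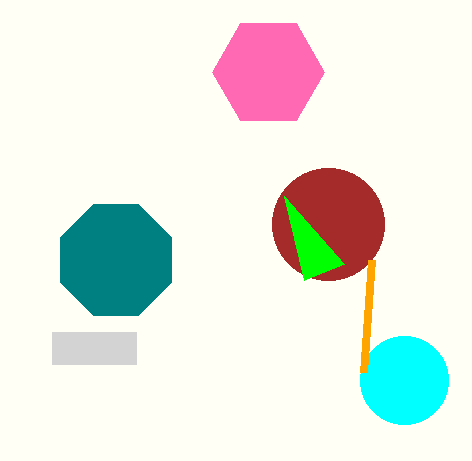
x_1 = 328; y_1 = 224; r_1 = 56; x0_2 = 344; y0_2 = 264; x0_3 = 52; y0_3 = 332; x1_3 = 136; y1_3 = 364; x_4 = 268; y_4 = 72; r_4 = 56; x_5 = 116; y_5 = 260; r_5 = 60; x_6 = 404; y_6 = 380; r_6 = 44; x0_7 = 364; y0_7 = 372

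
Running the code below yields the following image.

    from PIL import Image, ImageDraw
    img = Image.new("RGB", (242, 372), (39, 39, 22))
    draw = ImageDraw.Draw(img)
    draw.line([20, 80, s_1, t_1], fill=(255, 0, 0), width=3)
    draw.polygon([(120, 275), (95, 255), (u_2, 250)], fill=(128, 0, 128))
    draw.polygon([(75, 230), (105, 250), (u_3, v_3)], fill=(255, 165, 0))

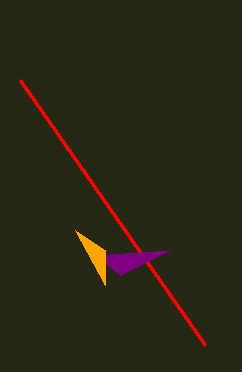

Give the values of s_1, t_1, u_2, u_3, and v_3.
s_1 = 205, t_1 = 345, u_2 = 170, u_3 = 105, v_3 = 285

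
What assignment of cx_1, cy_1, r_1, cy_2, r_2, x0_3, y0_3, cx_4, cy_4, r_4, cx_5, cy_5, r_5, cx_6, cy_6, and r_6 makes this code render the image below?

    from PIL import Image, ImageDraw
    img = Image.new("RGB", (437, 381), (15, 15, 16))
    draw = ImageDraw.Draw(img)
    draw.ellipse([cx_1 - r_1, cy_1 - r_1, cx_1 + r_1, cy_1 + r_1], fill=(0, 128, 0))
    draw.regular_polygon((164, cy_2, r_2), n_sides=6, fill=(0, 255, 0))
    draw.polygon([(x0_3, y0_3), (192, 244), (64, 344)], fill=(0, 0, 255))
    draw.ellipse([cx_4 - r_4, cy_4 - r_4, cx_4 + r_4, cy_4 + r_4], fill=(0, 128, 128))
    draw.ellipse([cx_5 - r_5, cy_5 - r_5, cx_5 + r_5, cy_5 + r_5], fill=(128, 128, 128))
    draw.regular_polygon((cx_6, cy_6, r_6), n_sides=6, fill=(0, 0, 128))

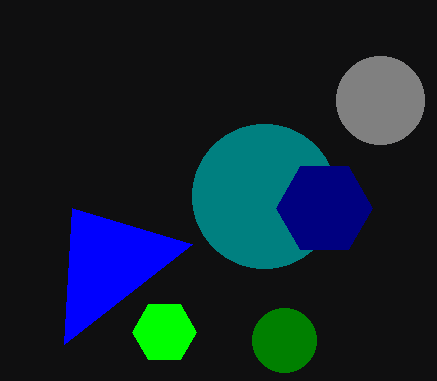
cx_1 = 284
cy_1 = 340
r_1 = 32
cy_2 = 332
r_2 = 32
x0_3 = 72
y0_3 = 208
cx_4 = 264
cy_4 = 196
r_4 = 72
cx_5 = 380
cy_5 = 100
r_5 = 44
cx_6 = 324
cy_6 = 208
r_6 = 48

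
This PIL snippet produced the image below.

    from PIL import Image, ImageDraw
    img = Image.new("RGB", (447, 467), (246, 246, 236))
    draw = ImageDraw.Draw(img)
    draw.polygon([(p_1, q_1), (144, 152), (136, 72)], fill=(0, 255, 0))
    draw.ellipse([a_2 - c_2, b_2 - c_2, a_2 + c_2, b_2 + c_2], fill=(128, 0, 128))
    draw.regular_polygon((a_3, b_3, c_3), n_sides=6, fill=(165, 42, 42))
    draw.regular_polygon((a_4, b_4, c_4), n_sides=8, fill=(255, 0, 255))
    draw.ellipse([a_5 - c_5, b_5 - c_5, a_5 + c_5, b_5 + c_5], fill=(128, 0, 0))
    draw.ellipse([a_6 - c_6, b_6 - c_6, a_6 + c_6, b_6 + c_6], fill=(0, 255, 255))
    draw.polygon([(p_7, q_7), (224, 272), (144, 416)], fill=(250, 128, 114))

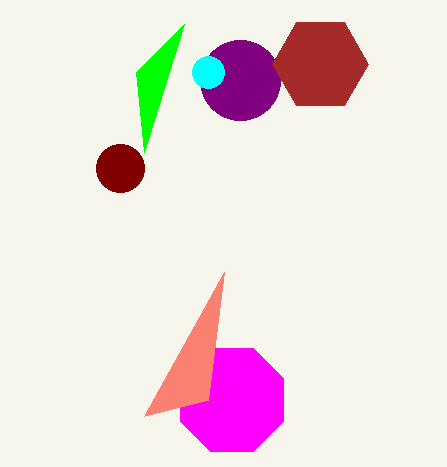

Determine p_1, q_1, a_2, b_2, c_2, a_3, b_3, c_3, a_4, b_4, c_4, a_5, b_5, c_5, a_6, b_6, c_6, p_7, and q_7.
p_1 = 184, q_1 = 24, a_2 = 240, b_2 = 80, c_2 = 40, a_3 = 320, b_3 = 64, c_3 = 48, a_4 = 232, b_4 = 400, c_4 = 56, a_5 = 120, b_5 = 168, c_5 = 24, a_6 = 208, b_6 = 72, c_6 = 16, p_7 = 208, q_7 = 400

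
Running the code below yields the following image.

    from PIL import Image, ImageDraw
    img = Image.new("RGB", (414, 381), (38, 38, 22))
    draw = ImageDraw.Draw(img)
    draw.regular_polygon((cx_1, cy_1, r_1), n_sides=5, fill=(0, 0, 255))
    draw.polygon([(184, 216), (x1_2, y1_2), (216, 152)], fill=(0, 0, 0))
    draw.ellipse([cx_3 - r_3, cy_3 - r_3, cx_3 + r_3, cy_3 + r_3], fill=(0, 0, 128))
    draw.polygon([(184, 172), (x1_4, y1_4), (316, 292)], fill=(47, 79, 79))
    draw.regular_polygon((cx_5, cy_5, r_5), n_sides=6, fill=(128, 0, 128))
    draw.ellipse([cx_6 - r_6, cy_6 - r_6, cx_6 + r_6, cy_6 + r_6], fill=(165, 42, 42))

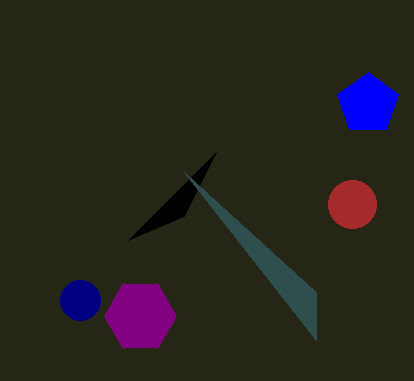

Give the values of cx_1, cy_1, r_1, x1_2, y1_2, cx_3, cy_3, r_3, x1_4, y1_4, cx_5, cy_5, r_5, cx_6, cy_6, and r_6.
cx_1 = 368, cy_1 = 104, r_1 = 32, x1_2 = 128, y1_2 = 240, cx_3 = 80, cy_3 = 300, r_3 = 20, x1_4 = 316, y1_4 = 340, cx_5 = 140, cy_5 = 316, r_5 = 36, cx_6 = 352, cy_6 = 204, r_6 = 24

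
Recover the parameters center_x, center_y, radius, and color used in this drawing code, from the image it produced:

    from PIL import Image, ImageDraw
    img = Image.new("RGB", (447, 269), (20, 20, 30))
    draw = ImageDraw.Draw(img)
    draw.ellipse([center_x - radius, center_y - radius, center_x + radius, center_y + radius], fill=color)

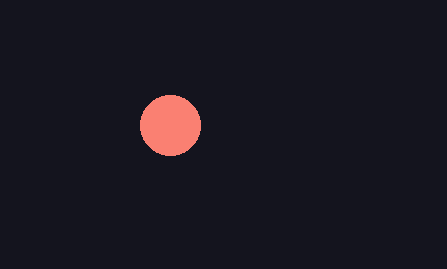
center_x = 170
center_y = 125
radius = 30
color = 'salmon'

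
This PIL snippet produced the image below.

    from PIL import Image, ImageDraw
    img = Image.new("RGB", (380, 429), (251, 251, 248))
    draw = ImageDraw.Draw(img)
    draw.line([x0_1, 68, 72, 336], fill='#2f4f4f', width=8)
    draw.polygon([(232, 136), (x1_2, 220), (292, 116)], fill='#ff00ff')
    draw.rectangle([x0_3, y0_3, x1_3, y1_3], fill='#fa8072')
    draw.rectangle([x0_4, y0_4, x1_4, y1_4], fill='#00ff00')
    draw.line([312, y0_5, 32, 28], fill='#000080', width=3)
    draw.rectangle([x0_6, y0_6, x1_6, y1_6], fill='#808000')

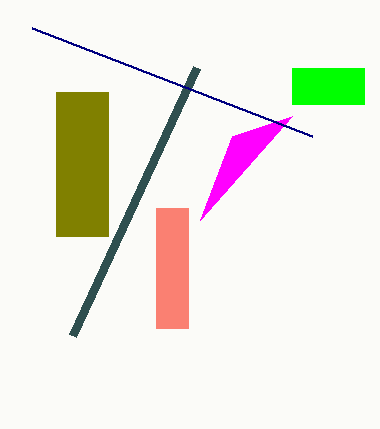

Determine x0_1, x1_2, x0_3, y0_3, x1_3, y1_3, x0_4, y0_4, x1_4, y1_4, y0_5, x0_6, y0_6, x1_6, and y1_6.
x0_1 = 196; x1_2 = 200; x0_3 = 156; y0_3 = 208; x1_3 = 188; y1_3 = 328; x0_4 = 292; y0_4 = 68; x1_4 = 364; y1_4 = 104; y0_5 = 136; x0_6 = 56; y0_6 = 92; x1_6 = 108; y1_6 = 236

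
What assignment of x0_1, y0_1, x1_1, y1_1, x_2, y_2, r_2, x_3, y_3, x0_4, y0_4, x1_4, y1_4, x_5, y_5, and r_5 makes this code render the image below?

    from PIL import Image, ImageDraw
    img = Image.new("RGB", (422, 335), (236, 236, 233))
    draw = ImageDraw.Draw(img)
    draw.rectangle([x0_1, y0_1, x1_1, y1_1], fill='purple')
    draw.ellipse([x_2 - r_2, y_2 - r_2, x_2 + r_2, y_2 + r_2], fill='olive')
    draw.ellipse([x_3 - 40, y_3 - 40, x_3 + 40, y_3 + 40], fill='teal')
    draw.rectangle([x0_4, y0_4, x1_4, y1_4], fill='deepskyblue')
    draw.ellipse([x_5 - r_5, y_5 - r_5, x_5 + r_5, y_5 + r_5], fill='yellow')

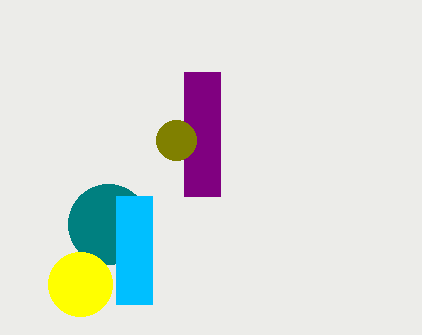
x0_1 = 184; y0_1 = 72; x1_1 = 220; y1_1 = 196; x_2 = 176; y_2 = 140; r_2 = 20; x_3 = 108; y_3 = 224; x0_4 = 116; y0_4 = 196; x1_4 = 152; y1_4 = 304; x_5 = 80; y_5 = 284; r_5 = 32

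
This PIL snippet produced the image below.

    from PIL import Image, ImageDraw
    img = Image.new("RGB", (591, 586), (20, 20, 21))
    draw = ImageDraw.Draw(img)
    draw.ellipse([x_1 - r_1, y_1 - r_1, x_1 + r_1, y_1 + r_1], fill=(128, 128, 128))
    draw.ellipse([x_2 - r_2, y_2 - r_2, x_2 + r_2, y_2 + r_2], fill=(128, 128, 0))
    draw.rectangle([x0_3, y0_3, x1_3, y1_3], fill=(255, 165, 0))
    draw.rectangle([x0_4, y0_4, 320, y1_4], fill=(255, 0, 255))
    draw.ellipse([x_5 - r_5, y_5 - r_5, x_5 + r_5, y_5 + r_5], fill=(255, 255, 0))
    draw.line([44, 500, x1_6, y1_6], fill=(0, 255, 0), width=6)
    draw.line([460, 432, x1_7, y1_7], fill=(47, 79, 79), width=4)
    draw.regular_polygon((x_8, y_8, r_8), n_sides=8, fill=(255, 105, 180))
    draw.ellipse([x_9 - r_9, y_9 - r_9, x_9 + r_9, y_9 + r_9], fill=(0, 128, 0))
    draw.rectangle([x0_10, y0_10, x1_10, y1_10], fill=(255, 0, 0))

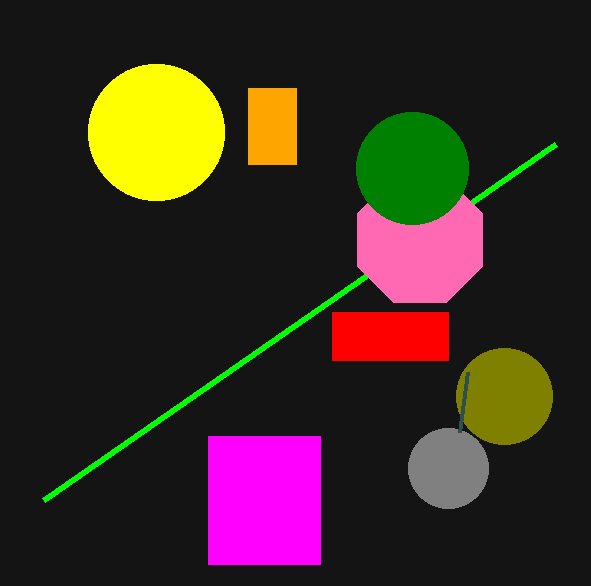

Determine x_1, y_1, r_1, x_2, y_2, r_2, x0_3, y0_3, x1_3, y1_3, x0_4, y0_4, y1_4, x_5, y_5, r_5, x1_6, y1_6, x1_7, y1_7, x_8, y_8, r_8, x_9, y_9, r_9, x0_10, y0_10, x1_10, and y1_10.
x_1 = 448
y_1 = 468
r_1 = 40
x_2 = 504
y_2 = 396
r_2 = 48
x0_3 = 248
y0_3 = 88
x1_3 = 296
y1_3 = 164
x0_4 = 208
y0_4 = 436
y1_4 = 564
x_5 = 156
y_5 = 132
r_5 = 68
x1_6 = 556
y1_6 = 144
x1_7 = 468
y1_7 = 372
x_8 = 420
y_8 = 240
r_8 = 68
x_9 = 412
y_9 = 168
r_9 = 56
x0_10 = 332
y0_10 = 312
x1_10 = 448
y1_10 = 360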